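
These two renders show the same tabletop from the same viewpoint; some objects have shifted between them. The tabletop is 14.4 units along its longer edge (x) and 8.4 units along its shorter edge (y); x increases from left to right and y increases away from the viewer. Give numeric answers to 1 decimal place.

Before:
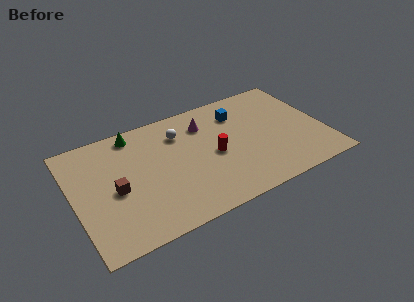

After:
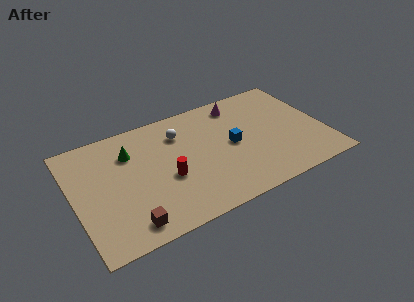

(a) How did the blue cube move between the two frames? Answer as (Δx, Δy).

(-0.7, -2.2)

The blue cube started near (9.8, 6.4) and ended near (9.1, 4.2).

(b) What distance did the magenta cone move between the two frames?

2.2

The magenta cone moved from about (7.8, 6.4) to (9.9, 7.1), a distance of √(2.1² + 0.7²) ≈ 2.2.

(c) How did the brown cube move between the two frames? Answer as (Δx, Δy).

(0.4, -2.6)

The brown cube was at about (2.3, 3.8) and moved to about (2.7, 1.2).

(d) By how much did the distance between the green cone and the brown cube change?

+1.0

Before: roughly 3.9 units apart; after: 4.9. That's 1.0 units further apart.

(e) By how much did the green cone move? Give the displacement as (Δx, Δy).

(-0.4, -1.3)

The green cone started near (3.8, 7.4) and ended near (3.4, 6.1).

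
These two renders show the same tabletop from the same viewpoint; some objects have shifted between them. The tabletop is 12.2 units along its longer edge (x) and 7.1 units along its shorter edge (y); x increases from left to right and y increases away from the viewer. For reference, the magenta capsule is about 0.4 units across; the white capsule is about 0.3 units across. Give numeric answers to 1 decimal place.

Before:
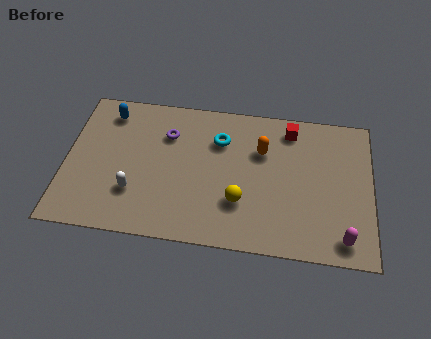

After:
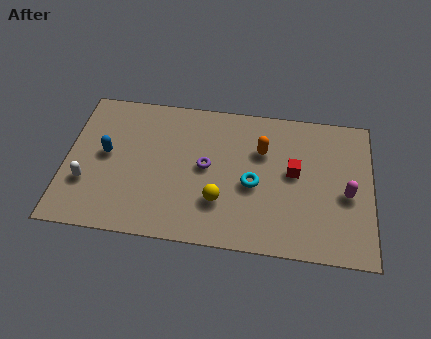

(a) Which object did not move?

the orange capsule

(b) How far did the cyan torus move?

2.4

The cyan torus was near (6.1, 5.1) before and (7.5, 3.1) after, so it travelled √(1.4² + 2.0²) ≈ 2.4 units.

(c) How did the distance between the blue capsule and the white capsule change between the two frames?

-2.3

They were about 4.0 units apart before and 1.7 after — 2.3 units closer together.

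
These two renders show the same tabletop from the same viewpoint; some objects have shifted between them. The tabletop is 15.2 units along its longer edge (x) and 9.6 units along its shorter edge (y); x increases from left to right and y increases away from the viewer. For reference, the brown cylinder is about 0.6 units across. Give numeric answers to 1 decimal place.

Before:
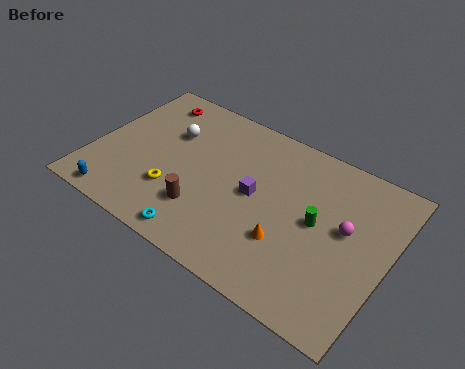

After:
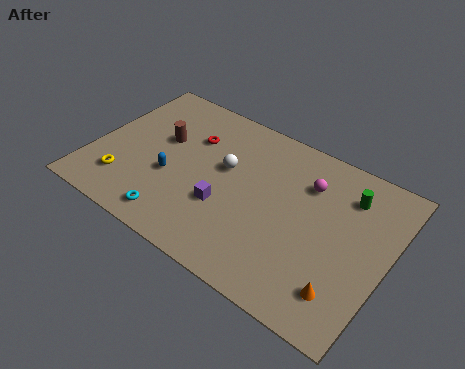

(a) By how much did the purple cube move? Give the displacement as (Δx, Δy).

(-1.3, -1.5)

The purple cube started near (8.4, 4.9) and ended near (7.1, 3.4).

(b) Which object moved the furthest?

the brown cylinder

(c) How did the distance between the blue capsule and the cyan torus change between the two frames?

-1.9

The distance was about 4.4 in the first image and 2.5 in the second, so they moved 1.9 units closer together.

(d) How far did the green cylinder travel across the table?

2.7

The green cylinder moved from about (11.6, 5.0) to (12.8, 7.4), a distance of √(1.2² + 2.4²) ≈ 2.7.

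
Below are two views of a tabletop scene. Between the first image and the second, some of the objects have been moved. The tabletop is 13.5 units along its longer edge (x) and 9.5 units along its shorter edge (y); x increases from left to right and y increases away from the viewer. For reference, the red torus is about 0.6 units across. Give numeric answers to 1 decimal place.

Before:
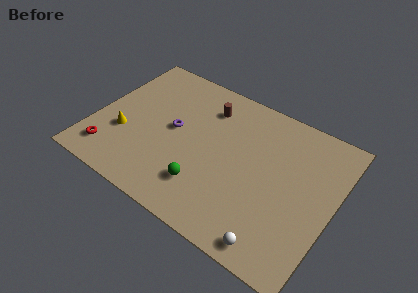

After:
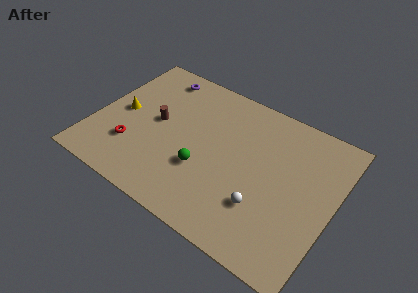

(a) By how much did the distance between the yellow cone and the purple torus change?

+0.7

Before: roughly 3.1 units apart; after: 3.8. That's 0.7 units further apart.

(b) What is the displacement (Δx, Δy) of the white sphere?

(-1.0, 1.8)

The white sphere started near (10.9, 1.0) and ended near (9.9, 2.8).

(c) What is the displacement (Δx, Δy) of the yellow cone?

(-0.4, 1.4)

The yellow cone was at about (1.8, 3.3) and moved to about (1.4, 4.7).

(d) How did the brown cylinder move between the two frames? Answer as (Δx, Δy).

(-2.5, -2.4)

From the two frames, the brown cylinder sits at roughly (5.9, 7.4) before and (3.4, 5.0) after.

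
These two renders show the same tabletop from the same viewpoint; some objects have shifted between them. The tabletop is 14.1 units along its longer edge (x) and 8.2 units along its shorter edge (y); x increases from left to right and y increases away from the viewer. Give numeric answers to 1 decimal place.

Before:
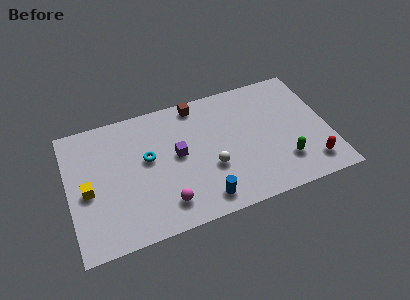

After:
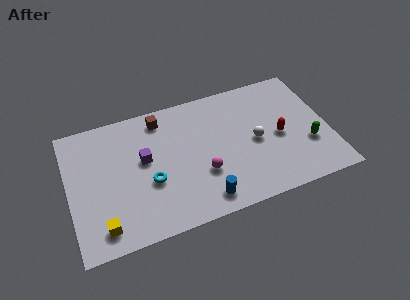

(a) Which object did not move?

the blue cylinder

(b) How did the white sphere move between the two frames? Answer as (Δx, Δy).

(2.5, 0.9)

The white sphere started near (7.6, 3.0) and ended near (10.1, 3.9).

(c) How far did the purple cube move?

1.8

The purple cube was near (5.9, 4.4) before and (4.1, 4.7) after, so it travelled √(1.8² + 0.3²) ≈ 1.8 units.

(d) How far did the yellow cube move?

2.5

The yellow cube moved from about (1.0, 3.7) to (1.6, 1.3), a distance of √(0.6² + 2.4²) ≈ 2.5.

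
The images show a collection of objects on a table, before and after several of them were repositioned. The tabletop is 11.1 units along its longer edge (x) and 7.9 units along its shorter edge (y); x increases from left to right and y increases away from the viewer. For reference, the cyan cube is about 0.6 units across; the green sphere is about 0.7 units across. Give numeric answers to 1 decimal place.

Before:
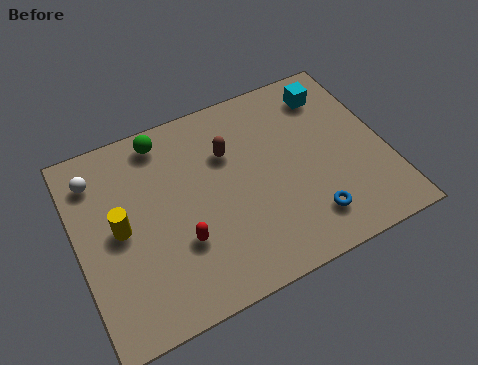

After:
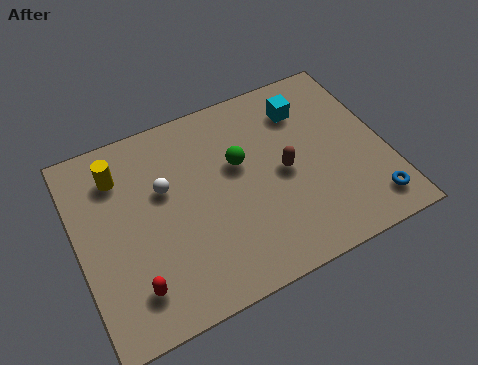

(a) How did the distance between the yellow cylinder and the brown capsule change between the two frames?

+1.8

Before: roughly 4.3 units apart; after: 6.1. That's 1.8 units further apart.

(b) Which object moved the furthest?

the green sphere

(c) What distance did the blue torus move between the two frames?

2.2

The blue torus moved from about (8.0, 1.6) to (10.2, 1.3), a distance of √(2.2² + 0.3²) ≈ 2.2.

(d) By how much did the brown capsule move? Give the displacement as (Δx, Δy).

(1.8, -1.6)

The brown capsule was at about (5.6, 5.4) and moved to about (7.4, 3.8).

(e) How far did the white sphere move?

2.7

The white sphere was near (0.9, 6.3) before and (3.2, 4.9) after, so it travelled √(2.3² + 1.4²) ≈ 2.7 units.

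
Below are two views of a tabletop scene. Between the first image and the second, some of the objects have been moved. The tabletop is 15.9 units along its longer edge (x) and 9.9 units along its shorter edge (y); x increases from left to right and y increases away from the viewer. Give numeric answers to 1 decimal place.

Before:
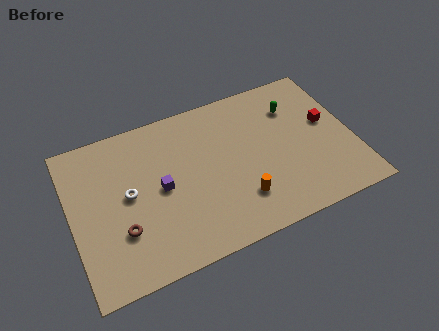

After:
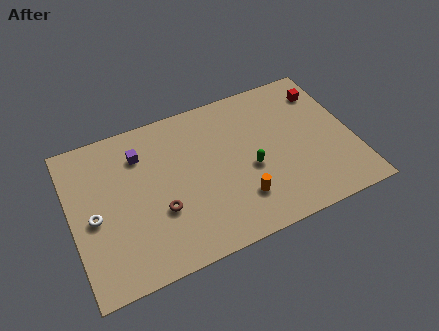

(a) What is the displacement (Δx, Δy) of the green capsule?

(-2.9, -3.1)

The green capsule was at about (12.9, 7.3) and moved to about (10.0, 4.2).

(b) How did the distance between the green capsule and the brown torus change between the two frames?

-5.9

Before: roughly 11.1 units apart; after: 5.2. That's 5.9 units closer together.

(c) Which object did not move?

the orange cylinder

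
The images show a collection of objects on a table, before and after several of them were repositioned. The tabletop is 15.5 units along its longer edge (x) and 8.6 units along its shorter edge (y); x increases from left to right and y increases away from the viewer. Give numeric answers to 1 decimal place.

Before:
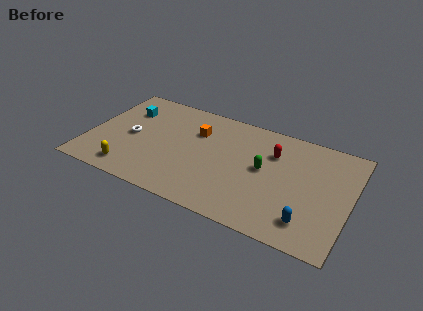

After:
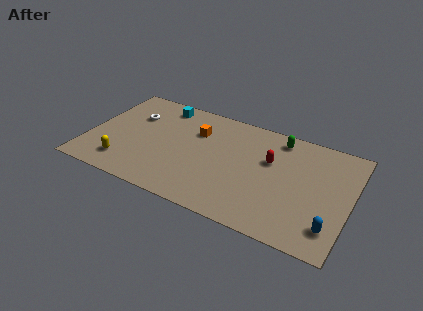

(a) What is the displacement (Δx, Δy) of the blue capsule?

(1.3, 0.1)

The blue capsule started near (13.3, 1.7) and ended near (14.6, 1.8).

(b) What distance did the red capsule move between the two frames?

0.7

The red capsule was near (10.8, 6.1) before and (10.7, 5.4) after, so it travelled √(0.1² + 0.7²) ≈ 0.7 units.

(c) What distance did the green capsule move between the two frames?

2.9

The green capsule was near (10.4, 4.6) before and (11.0, 7.4) after, so it travelled √(0.6² + 2.8²) ≈ 2.9 units.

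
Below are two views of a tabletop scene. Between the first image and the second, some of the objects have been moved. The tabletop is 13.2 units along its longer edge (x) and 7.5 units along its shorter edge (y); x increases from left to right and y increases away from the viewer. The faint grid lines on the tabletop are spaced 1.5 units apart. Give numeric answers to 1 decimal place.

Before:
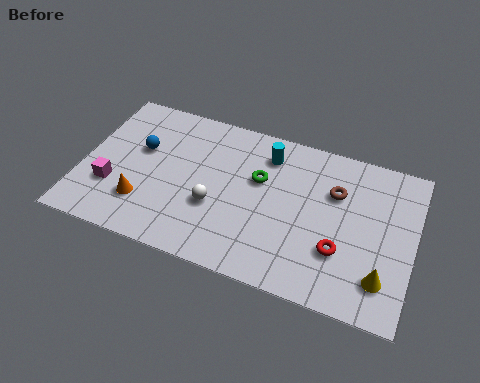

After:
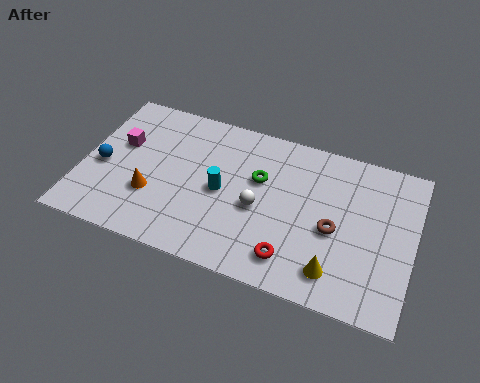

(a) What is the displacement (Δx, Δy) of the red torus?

(-1.8, -1.0)

The red torus started near (10.4, 2.4) and ended near (8.6, 1.4).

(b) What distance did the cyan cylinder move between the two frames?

2.9

The cyan cylinder moved from about (7.2, 6.0) to (5.6, 3.6), a distance of √(1.6² + 2.4²) ≈ 2.9.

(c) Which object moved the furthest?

the cyan cylinder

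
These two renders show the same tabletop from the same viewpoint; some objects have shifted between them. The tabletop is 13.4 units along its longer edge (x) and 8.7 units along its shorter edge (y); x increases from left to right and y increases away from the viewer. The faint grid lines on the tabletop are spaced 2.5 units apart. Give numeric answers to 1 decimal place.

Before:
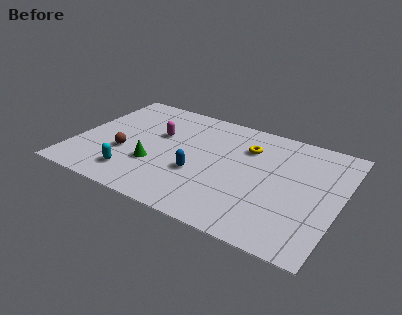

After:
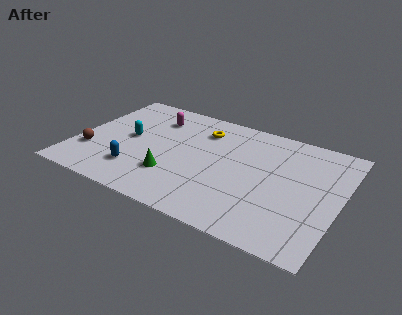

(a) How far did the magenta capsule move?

1.4

From (4.0, 5.4) to (3.6, 6.7), the magenta capsule covered √(0.4² + 1.3²) ≈ 1.4 units.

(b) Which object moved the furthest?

the blue capsule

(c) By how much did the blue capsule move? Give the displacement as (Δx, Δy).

(-3.0, -1.1)

The blue capsule was at about (6.4, 3.2) and moved to about (3.4, 2.1).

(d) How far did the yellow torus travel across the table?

2.4

The yellow torus was near (8.5, 6.3) before and (6.1, 6.7) after, so it travelled √(2.4² + 0.4²) ≈ 2.4 units.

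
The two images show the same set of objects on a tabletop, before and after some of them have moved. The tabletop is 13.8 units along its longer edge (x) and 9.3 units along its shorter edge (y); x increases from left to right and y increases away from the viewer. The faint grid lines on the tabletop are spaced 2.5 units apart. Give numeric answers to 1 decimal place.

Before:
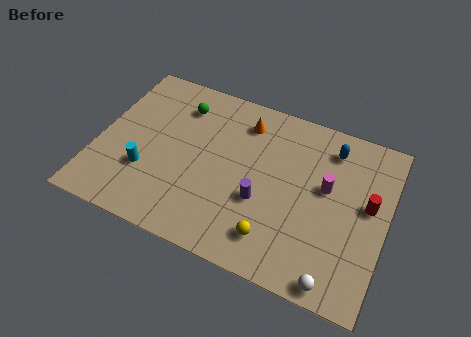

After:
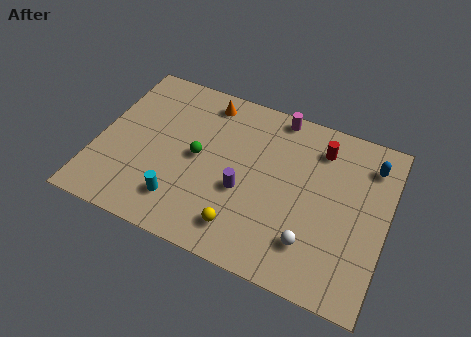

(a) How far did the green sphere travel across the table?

2.9

The green sphere was near (3.6, 7.3) before and (4.8, 4.7) after, so it travelled √(1.2² + 2.6²) ≈ 2.9 units.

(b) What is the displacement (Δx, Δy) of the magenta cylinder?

(-2.7, 3.1)

The magenta cylinder was at about (10.9, 5.4) and moved to about (8.2, 8.5).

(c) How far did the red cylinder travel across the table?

3.3

The red cylinder was near (12.9, 5.2) before and (10.4, 7.4) after, so it travelled √(2.5² + 2.2²) ≈ 3.3 units.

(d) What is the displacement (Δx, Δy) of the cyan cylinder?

(1.8, -1.0)

From the two frames, the cyan cylinder sits at roughly (2.5, 3.0) before and (4.3, 2.0) after.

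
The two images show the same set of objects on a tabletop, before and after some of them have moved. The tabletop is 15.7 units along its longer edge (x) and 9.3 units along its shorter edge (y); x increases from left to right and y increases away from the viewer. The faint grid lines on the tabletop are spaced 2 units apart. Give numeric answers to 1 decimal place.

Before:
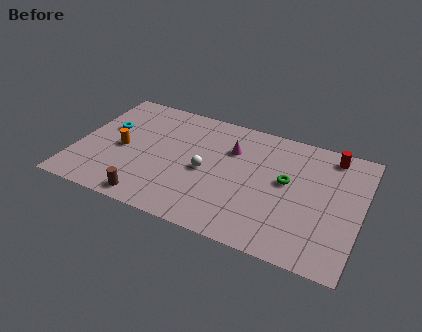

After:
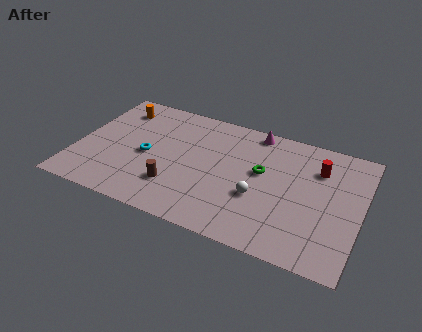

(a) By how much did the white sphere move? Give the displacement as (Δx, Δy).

(3.0, -0.8)

The white sphere started near (7.2, 4.3) and ended near (10.2, 3.5).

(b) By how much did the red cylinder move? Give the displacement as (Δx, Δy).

(-0.6, -1.3)

The red cylinder started near (13.8, 8.1) and ended near (13.2, 6.8).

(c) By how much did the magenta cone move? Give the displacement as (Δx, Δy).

(1.1, 1.9)

The magenta cone started near (8.4, 6.5) and ended near (9.5, 8.4).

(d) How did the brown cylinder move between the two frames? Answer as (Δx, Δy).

(1.2, 1.5)

The brown cylinder started near (4.5, 1.0) and ended near (5.7, 2.5).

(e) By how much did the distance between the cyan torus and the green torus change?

-3.7

The distance was about 10.1 in the first image and 6.4 in the second, so they moved 3.7 units closer together.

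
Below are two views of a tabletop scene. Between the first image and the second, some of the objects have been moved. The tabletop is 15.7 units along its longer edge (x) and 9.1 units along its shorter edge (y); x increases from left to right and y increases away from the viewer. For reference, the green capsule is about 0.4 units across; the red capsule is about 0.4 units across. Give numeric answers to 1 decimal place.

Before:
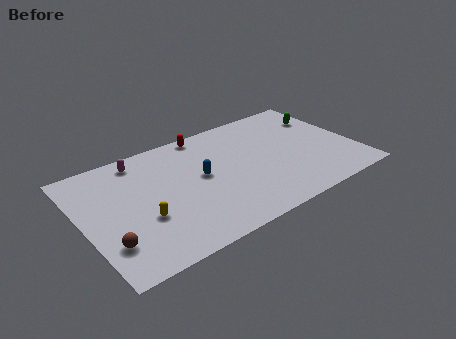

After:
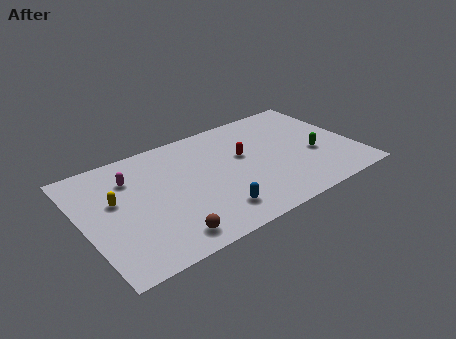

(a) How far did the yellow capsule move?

2.5

The yellow capsule moved from about (3.2, 3.3) to (1.9, 5.4), a distance of √(1.3² + 2.1²) ≈ 2.5.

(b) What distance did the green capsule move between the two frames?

3.2

The green capsule moved from about (14.5, 6.6) to (13.3, 3.6), a distance of √(1.2² + 3.0²) ≈ 3.2.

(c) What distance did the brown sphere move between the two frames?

3.3

From (1.1, 2.4) to (4.2, 1.3), the brown sphere covered √(3.1² + 1.1²) ≈ 3.3 units.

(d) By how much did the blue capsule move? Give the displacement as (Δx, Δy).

(0.2, -3.1)

The blue capsule started near (6.8, 4.9) and ended near (7.0, 1.8).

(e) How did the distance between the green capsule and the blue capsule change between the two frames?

-1.3

The distance was about 7.9 in the first image and 6.6 in the second, so they moved 1.3 units closer together.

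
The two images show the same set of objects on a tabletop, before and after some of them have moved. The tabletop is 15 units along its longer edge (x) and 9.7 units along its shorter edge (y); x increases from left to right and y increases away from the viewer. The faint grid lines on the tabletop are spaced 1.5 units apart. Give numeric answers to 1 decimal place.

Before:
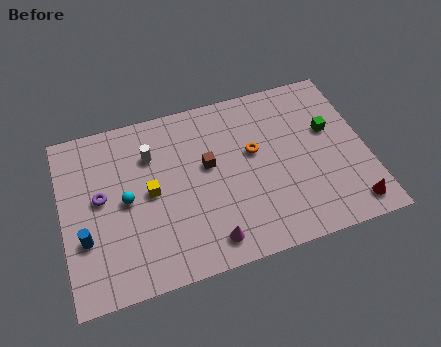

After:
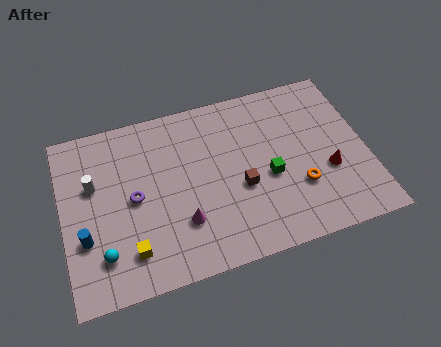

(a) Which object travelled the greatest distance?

the green cube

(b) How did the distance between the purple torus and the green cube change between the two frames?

-4.8

Before: roughly 11.4 units apart; after: 6.6. That's 4.8 units closer together.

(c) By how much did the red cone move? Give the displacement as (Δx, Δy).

(-0.9, 2.3)

The red cone was at about (13.9, 1.3) and moved to about (13.0, 3.6).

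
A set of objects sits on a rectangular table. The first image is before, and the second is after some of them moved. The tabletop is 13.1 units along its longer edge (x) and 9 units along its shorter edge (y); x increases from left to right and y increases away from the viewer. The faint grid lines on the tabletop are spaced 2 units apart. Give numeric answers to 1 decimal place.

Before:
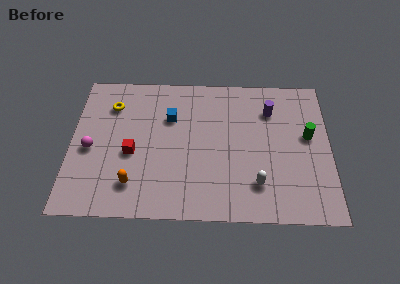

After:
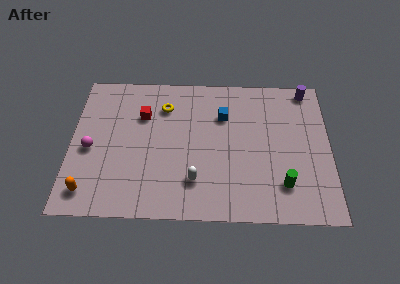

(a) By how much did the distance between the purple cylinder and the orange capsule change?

+4.5

Before: roughly 8.4 units apart; after: 12.9. That's 4.5 units further apart.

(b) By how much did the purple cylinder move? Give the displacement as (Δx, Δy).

(1.9, 1.4)

From the two frames, the purple cylinder sits at roughly (10.1, 6.7) before and (12.0, 8.1) after.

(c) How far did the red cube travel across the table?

2.5

The red cube was near (3.1, 3.8) before and (3.6, 6.2) after, so it travelled √(0.5² + 2.4²) ≈ 2.5 units.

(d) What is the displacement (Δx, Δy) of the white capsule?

(-3.1, 0.1)

The white capsule was at about (9.4, 2.1) and moved to about (6.3, 2.2).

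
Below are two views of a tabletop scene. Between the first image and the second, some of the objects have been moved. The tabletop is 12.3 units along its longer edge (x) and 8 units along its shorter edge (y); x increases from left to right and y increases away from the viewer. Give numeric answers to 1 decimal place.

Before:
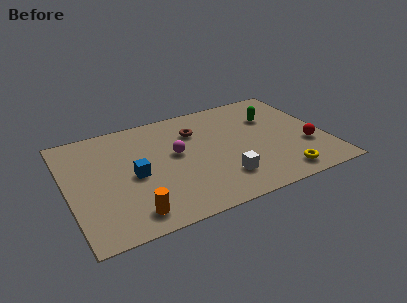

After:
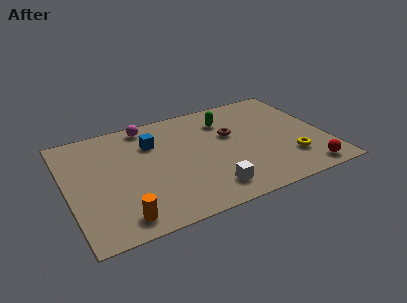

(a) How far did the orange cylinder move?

0.5

The orange cylinder moved from about (2.7, 1.2) to (2.2, 1.1), a distance of √(0.5² + 0.1²) ≈ 0.5.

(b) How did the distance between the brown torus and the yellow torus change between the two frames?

-2.1

They were about 5.9 units apart before and 3.8 after — 2.1 units closer together.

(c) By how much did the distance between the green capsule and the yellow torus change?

+0.4

The distance was about 4.4 in the first image and 4.8 in the second, so they moved 0.4 units further apart.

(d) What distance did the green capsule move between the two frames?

2.3

The green capsule was near (10.0, 5.5) before and (7.8, 6.1) after, so it travelled √(2.2² + 0.6²) ≈ 2.3 units.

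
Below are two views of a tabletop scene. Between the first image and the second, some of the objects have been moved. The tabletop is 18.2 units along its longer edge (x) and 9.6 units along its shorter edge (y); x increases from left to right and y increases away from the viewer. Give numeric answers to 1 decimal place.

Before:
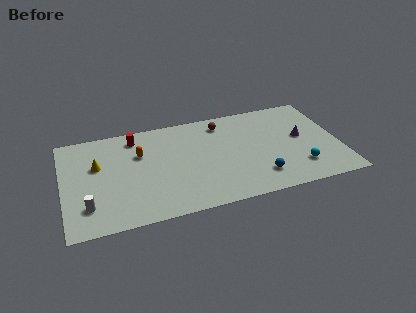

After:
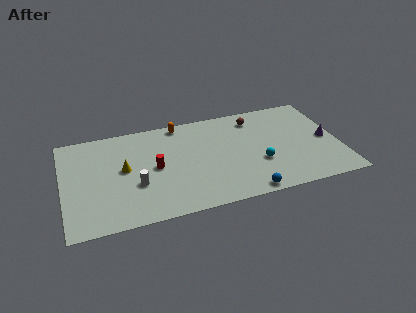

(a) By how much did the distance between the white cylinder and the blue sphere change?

-3.7

They were about 11.2 units apart before and 7.5 after — 3.7 units closer together.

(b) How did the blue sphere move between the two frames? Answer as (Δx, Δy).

(-1.0, -1.3)

The blue sphere was at about (12.7, 2.1) and moved to about (11.7, 0.8).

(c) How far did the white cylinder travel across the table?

3.4

From (1.5, 2.3) to (4.7, 3.5), the white cylinder covered √(3.2² + 1.2²) ≈ 3.4 units.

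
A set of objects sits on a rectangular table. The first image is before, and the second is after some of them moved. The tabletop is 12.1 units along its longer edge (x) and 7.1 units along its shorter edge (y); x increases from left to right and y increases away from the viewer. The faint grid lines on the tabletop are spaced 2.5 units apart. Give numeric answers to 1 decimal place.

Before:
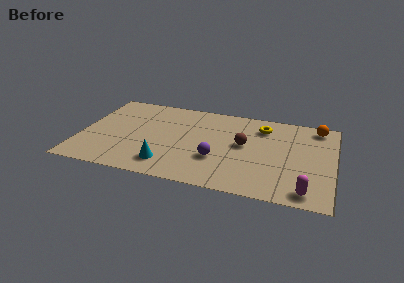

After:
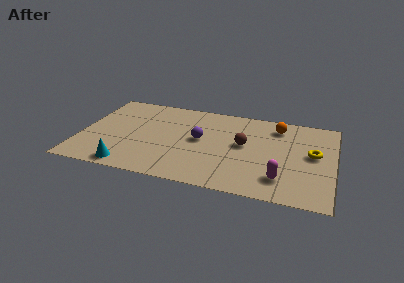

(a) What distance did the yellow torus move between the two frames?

3.0

The yellow torus was near (8.6, 5.6) before and (11.1, 3.9) after, so it travelled √(2.5² + 1.7²) ≈ 3.0 units.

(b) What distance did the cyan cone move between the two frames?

1.9

The cyan cone was near (4.3, 1.4) before and (2.5, 0.8) after, so it travelled √(1.8² + 0.6²) ≈ 1.9 units.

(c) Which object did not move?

the brown sphere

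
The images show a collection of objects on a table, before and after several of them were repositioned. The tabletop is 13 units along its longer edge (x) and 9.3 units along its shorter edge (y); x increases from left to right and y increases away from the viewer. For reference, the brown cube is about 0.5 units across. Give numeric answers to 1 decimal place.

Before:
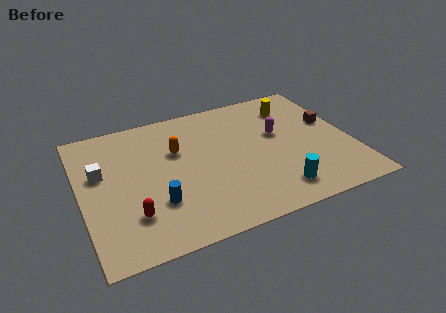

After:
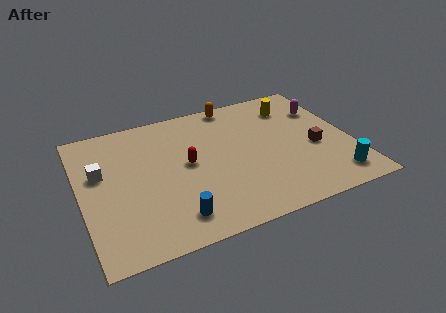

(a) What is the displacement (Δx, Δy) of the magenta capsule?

(2.4, 1.1)

From the two frames, the magenta capsule sits at roughly (9.6, 5.5) before and (12.0, 6.6) after.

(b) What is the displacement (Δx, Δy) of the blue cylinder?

(0.7, -1.2)

The blue cylinder was at about (3.4, 2.8) and moved to about (4.1, 1.6).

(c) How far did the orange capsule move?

4.0

The orange capsule was near (4.7, 6.0) before and (7.8, 8.5) after, so it travelled √(3.1² + 2.5²) ≈ 4.0 units.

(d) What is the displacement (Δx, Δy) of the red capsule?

(2.9, 2.5)

The red capsule started near (2.2, 2.4) and ended near (5.1, 4.9).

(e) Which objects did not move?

the yellow cylinder and the white cube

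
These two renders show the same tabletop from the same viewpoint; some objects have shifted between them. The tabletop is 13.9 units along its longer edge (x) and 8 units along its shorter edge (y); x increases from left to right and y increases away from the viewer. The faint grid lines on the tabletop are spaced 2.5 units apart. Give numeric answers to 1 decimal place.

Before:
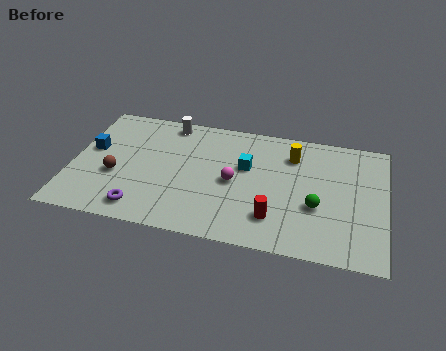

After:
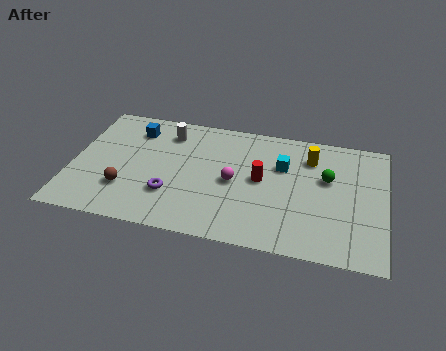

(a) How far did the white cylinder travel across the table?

0.7

From (4.1, 7.1) to (4.1, 6.4), the white cylinder covered √(0.0² + 0.7²) ≈ 0.7 units.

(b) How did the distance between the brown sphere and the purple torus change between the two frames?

-0.3

The distance was about 2.3 in the first image and 2.0 in the second, so they moved 0.3 units closer together.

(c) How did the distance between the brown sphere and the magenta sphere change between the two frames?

-0.3

They were about 5.2 units apart before and 4.9 after — 0.3 units closer together.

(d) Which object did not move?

the magenta sphere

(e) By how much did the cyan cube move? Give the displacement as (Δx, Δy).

(1.6, 0.4)

The cyan cube was at about (7.7, 4.9) and moved to about (9.3, 5.3).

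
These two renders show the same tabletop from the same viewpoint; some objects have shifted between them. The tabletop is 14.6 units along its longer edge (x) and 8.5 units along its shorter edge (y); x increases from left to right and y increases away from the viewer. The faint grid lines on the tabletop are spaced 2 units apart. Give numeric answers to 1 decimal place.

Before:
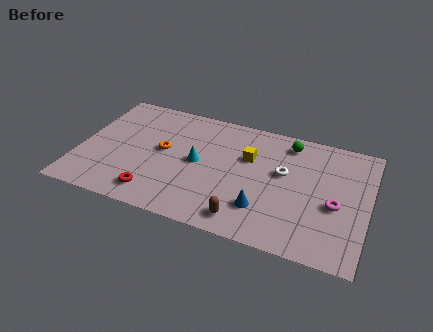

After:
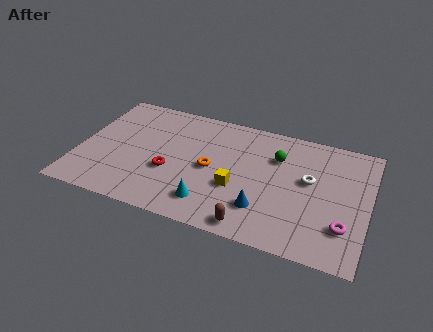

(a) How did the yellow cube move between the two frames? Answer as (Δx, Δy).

(-0.4, -2.3)

The yellow cube started near (8.5, 5.5) and ended near (8.1, 3.2).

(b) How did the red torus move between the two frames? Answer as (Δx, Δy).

(0.6, 1.8)

The red torus started near (4.1, 1.4) and ended near (4.7, 3.2).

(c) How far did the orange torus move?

2.5

The orange torus moved from about (4.2, 4.6) to (6.7, 4.1), a distance of √(2.5² + 0.5²) ≈ 2.5.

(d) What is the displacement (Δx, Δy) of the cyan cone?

(0.9, -2.6)

From the two frames, the cyan cone sits at roughly (6.0, 4.3) before and (6.9, 1.7) after.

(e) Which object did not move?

the blue cone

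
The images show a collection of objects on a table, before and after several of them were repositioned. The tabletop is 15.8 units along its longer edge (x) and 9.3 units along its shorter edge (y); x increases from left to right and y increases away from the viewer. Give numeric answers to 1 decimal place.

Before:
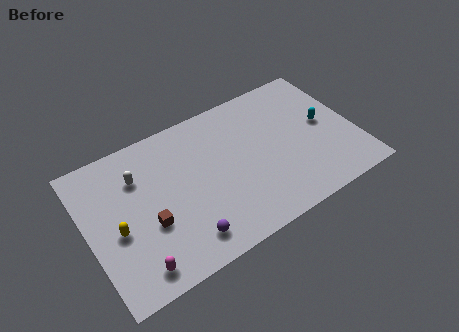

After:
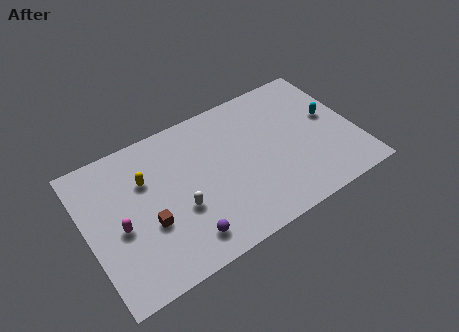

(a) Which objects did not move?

the purple sphere and the brown cube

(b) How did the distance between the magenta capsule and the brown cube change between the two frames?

-0.8

They were about 2.5 units apart before and 1.7 after — 0.8 units closer together.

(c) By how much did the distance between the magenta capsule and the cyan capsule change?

+0.4

They were about 12.3 units apart before and 12.7 after — 0.4 units further apart.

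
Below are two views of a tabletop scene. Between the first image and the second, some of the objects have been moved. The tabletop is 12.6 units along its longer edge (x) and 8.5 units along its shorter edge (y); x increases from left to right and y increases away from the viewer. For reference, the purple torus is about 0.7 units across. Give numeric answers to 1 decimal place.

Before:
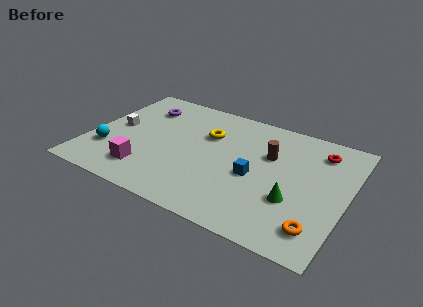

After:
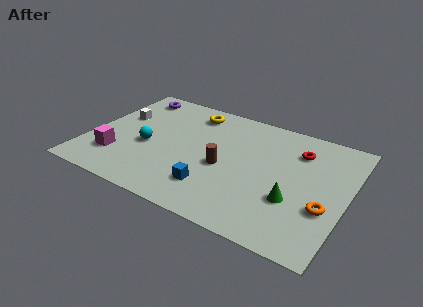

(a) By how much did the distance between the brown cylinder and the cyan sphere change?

-4.4

The distance was about 8.2 in the first image and 3.8 in the second, so they moved 4.4 units closer together.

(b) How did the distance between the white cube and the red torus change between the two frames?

-1.2

Before: roughly 10.1 units apart; after: 8.9. That's 1.2 units closer together.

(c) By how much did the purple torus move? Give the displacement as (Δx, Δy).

(-0.7, 0.8)

The purple torus was at about (2.2, 6.5) and moved to about (1.5, 7.3).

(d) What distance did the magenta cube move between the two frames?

1.6

The magenta cube was near (3.1, 1.8) before and (1.6, 2.2) after, so it travelled √(1.5² + 0.4²) ≈ 1.6 units.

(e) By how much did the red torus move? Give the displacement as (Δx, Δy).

(-1.0, -0.4)

From the two frames, the red torus sits at roughly (11.0, 6.8) before and (10.0, 6.4) after.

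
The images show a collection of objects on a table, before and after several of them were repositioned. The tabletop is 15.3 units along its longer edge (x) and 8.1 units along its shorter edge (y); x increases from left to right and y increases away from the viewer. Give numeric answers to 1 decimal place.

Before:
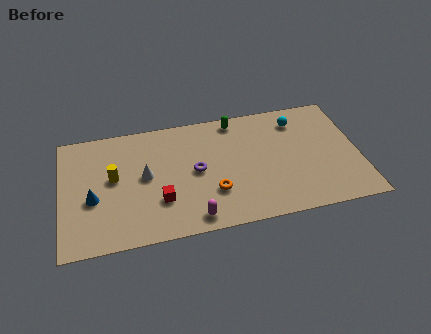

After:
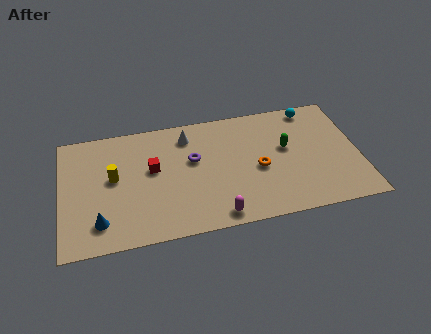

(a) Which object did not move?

the yellow cylinder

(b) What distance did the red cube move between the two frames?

2.2

From (5.0, 2.5) to (4.7, 4.7), the red cube covered √(0.3² + 2.2²) ≈ 2.2 units.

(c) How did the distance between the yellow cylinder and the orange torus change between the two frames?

+2.1

They were about 5.4 units apart before and 7.5 after — 2.1 units further apart.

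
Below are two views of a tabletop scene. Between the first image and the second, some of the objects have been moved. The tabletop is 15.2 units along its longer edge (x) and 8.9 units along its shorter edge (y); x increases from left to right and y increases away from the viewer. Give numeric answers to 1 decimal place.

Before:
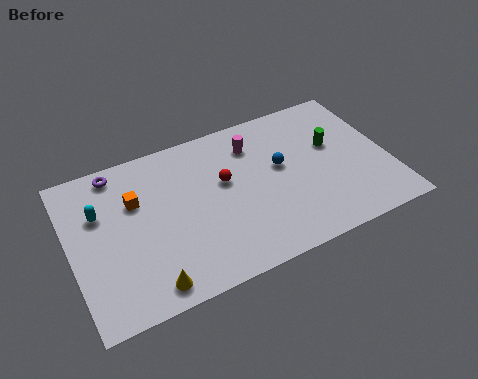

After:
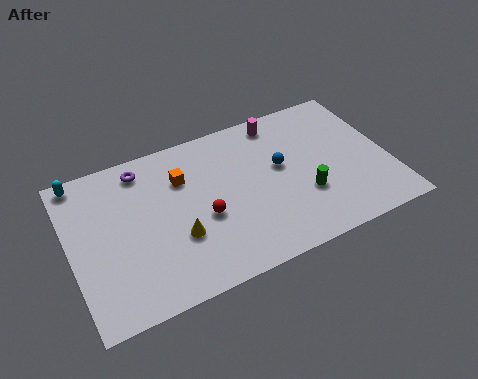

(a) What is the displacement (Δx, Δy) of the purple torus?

(1.2, -0.3)

The purple torus was at about (2.5, 7.9) and moved to about (3.7, 7.6).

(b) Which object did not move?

the blue sphere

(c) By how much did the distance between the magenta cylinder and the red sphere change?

+3.6

They were about 2.3 units apart before and 5.9 after — 3.6 units further apart.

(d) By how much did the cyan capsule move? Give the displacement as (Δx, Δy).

(-0.7, 2.2)

The cyan capsule was at about (1.5, 5.9) and moved to about (0.8, 8.1).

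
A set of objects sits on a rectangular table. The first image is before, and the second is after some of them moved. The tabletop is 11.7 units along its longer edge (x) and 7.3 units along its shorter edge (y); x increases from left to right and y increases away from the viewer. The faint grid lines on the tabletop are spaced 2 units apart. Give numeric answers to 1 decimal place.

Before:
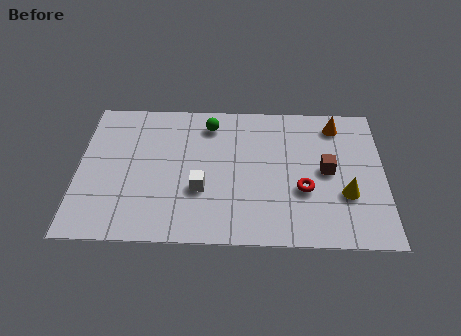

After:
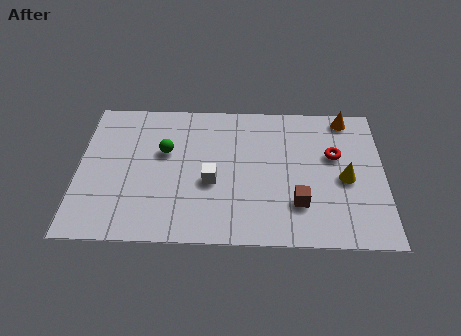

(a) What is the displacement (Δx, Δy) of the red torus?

(1.2, 1.8)

From the two frames, the red torus sits at roughly (8.6, 2.7) before and (9.8, 4.5) after.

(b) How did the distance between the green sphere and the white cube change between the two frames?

-1.1

The distance was about 3.4 in the first image and 2.3 in the second, so they moved 1.1 units closer together.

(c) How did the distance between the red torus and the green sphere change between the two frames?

+1.6

They were about 4.9 units apart before and 6.5 after — 1.6 units further apart.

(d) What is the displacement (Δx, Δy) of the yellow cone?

(0.0, 0.8)

From the two frames, the yellow cone sits at roughly (10.2, 2.5) before and (10.2, 3.3) after.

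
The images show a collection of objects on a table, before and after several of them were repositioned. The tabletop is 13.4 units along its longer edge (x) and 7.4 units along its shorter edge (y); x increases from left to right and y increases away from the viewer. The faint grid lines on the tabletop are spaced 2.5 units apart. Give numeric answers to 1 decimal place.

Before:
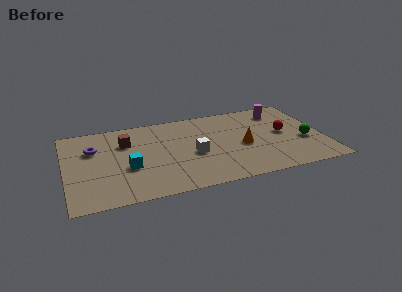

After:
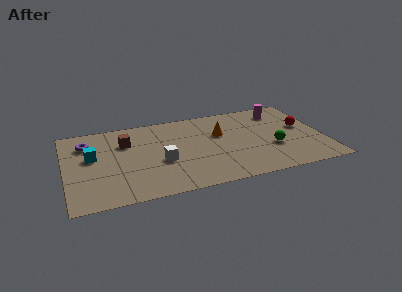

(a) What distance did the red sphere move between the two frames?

1.0

The red sphere moved from about (11.4, 3.9) to (12.4, 4.2), a distance of √(1.0² + 0.3²) ≈ 1.0.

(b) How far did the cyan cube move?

2.3

The cyan cube was near (3.2, 2.9) before and (1.4, 4.3) after, so it travelled √(1.8² + 1.4²) ≈ 2.3 units.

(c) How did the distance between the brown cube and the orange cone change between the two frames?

-1.4

Before: roughly 6.3 units apart; after: 4.9. That's 1.4 units closer together.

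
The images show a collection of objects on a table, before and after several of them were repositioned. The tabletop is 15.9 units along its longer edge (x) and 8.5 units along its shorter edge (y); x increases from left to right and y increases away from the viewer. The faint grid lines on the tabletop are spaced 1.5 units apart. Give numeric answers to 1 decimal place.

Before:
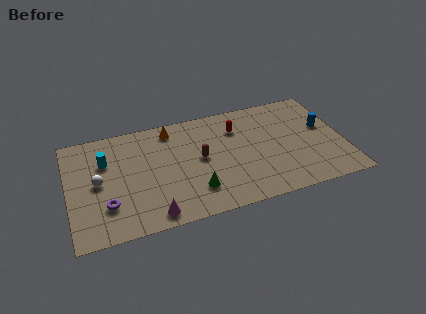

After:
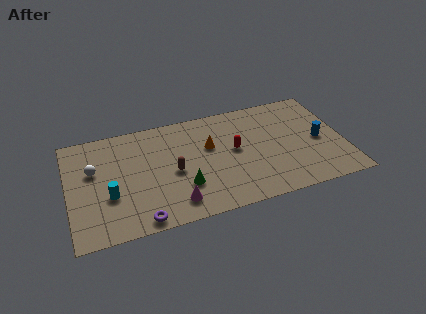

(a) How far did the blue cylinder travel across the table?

1.1

The blue cylinder moved from about (14.9, 5.0) to (14.5, 4.0), a distance of √(0.4² + 1.0²) ≈ 1.1.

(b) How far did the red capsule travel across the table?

1.7

From (9.9, 6.3) to (9.6, 4.6), the red capsule covered √(0.3² + 1.7²) ≈ 1.7 units.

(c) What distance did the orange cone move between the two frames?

2.9

The orange cone moved from about (6.1, 7.3) to (8.2, 5.3), a distance of √(2.1² + 2.0²) ≈ 2.9.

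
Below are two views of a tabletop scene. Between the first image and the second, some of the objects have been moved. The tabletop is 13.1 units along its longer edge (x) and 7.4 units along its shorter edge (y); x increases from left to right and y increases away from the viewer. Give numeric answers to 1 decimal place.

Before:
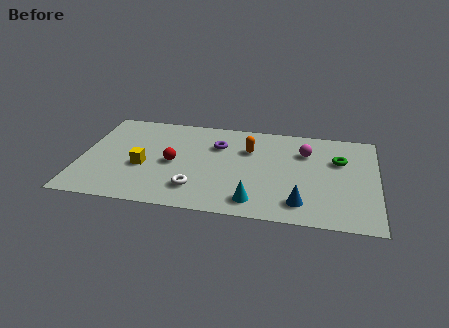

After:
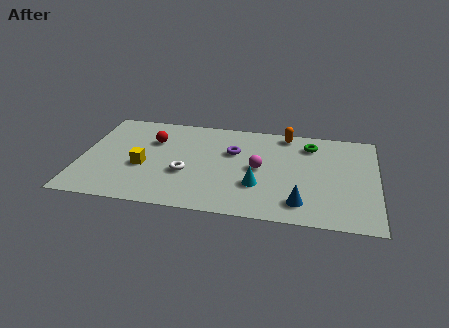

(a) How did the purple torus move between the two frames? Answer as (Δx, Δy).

(0.7, -0.4)

The purple torus was at about (6.0, 5.2) and moved to about (6.7, 4.8).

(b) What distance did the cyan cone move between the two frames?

1.2

The cyan cone was near (7.8, 1.2) before and (7.9, 2.4) after, so it travelled √(0.1² + 1.2²) ≈ 1.2 units.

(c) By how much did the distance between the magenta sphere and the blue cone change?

-0.9

They were about 3.9 units apart before and 3.0 after — 0.9 units closer together.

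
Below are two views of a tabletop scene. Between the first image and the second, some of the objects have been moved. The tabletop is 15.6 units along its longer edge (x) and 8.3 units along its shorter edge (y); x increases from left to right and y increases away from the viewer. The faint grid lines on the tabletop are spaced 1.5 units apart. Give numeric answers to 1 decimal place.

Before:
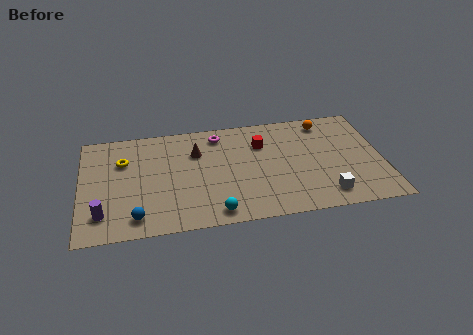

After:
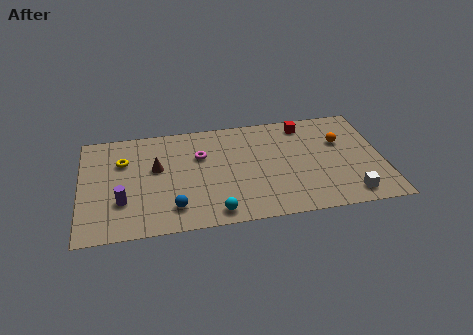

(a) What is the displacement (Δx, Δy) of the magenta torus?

(-1.0, -1.5)

The magenta torus was at about (7.2, 7.0) and moved to about (6.2, 5.5).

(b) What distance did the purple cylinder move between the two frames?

1.3

From (1.1, 1.8) to (2.1, 2.6), the purple cylinder covered √(1.0² + 0.8²) ≈ 1.3 units.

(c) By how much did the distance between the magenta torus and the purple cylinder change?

-3.0

They were about 8.0 units apart before and 5.0 after — 3.0 units closer together.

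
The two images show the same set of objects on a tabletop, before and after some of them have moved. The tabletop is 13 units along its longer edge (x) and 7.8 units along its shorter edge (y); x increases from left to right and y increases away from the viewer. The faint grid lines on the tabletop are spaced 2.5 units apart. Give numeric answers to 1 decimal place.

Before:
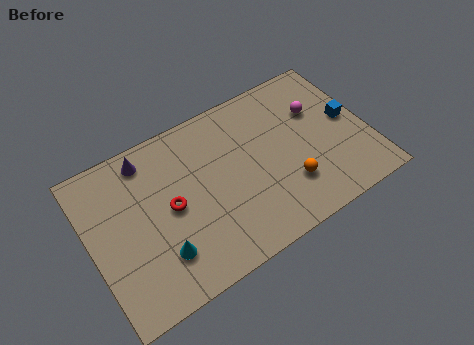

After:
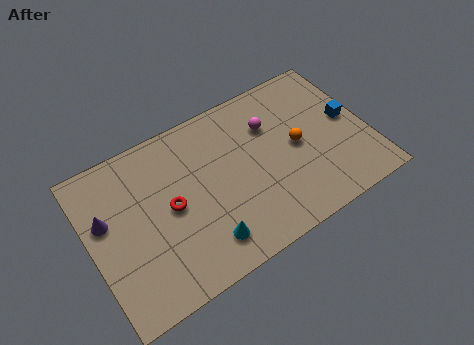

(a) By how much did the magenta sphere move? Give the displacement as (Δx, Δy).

(-2.2, 0.3)

The magenta sphere was at about (10.9, 5.2) and moved to about (8.7, 5.5).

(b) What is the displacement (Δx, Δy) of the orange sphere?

(0.7, 1.7)

The orange sphere was at about (9.0, 2.2) and moved to about (9.7, 3.9).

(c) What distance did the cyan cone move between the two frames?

2.1

The cyan cone moved from about (2.9, 2.0) to (4.9, 1.5), a distance of √(2.0² + 0.5²) ≈ 2.1.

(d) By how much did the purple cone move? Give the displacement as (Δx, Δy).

(-2.2, -1.9)

From the two frames, the purple cone sits at roughly (3.0, 6.7) before and (0.8, 4.8) after.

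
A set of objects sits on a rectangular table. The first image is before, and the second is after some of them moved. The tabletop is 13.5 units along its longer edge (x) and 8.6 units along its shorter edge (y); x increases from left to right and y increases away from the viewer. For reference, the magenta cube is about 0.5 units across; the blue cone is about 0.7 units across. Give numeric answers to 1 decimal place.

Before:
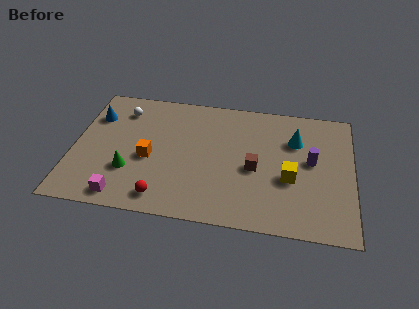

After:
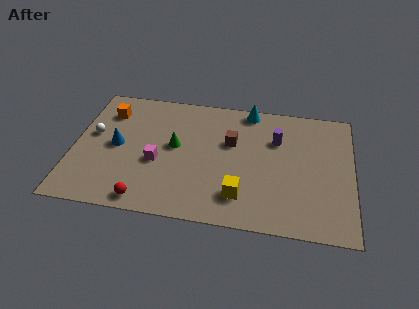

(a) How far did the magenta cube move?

2.9

The magenta cube moved from about (2.6, 1.0) to (4.1, 3.5), a distance of √(1.5² + 2.5²) ≈ 2.9.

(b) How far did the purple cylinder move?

2.1

The purple cylinder moved from about (11.5, 4.7) to (9.8, 5.9), a distance of √(1.7² + 1.2²) ≈ 2.1.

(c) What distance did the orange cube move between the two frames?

3.6

The orange cube moved from about (3.7, 3.7) to (1.5, 6.6), a distance of √(2.2² + 2.9²) ≈ 3.6.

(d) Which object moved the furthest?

the orange cube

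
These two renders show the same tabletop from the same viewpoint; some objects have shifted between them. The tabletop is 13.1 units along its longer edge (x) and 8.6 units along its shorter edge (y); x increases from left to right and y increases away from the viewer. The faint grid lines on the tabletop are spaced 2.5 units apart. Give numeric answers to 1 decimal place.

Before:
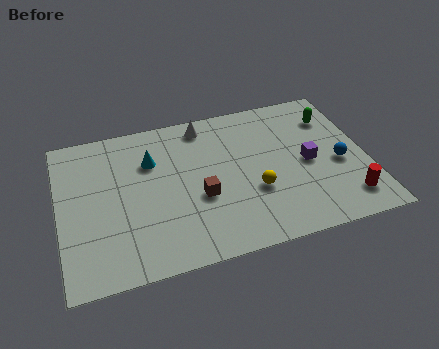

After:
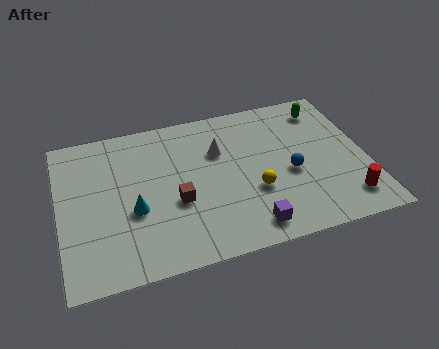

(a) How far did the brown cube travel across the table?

1.0

The brown cube was near (5.9, 3.4) before and (4.9, 3.4) after, so it travelled √(1.0² + 0.0²) ≈ 1.0 units.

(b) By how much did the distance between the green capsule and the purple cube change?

+4.3

They were about 2.7 units apart before and 7.0 after — 4.3 units further apart.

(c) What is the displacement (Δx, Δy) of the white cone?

(0.5, -1.7)

The white cone was at about (6.4, 7.5) and moved to about (6.9, 5.8).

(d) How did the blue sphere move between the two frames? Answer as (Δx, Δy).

(-2.1, 0.0)

From the two frames, the blue sphere sits at roughly (11.9, 3.7) before and (9.8, 3.7) after.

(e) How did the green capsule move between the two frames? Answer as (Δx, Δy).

(-0.3, 0.6)

The green capsule was at about (11.9, 6.5) and moved to about (11.6, 7.1).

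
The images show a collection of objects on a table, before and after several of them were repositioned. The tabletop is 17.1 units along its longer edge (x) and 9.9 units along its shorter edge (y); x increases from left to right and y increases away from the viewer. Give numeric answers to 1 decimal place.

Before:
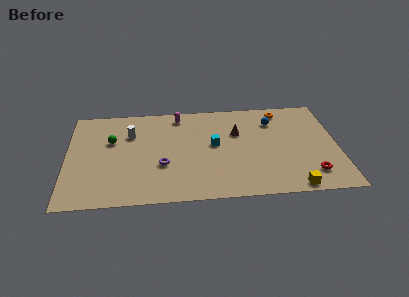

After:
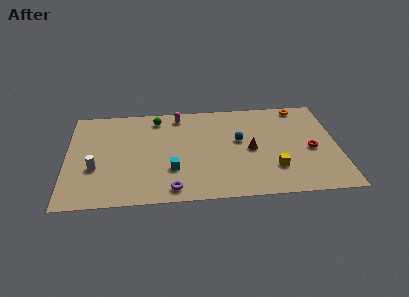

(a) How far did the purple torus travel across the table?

2.5

The purple torus was near (6.0, 3.6) before and (6.6, 1.2) after, so it travelled √(0.6² + 2.4²) ≈ 2.5 units.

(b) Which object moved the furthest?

the white cylinder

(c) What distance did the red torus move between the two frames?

2.4

The red torus moved from about (15.3, 2.0) to (15.4, 4.4), a distance of √(0.1² + 2.4²) ≈ 2.4.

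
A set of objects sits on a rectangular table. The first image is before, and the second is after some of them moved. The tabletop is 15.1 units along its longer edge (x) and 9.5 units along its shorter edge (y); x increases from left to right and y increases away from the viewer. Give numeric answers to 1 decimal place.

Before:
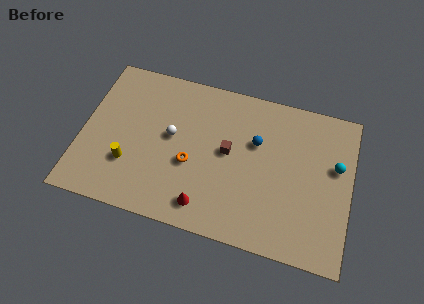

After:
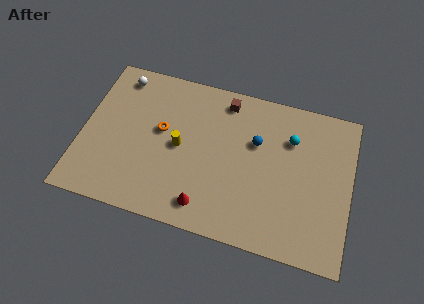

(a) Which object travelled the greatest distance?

the white sphere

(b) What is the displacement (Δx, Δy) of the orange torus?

(-1.8, 1.6)

The orange torus was at about (6.2, 3.8) and moved to about (4.4, 5.4).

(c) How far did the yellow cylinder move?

3.2

The yellow cylinder moved from about (2.8, 2.9) to (5.5, 4.7), a distance of √(2.7² + 1.8²) ≈ 3.2.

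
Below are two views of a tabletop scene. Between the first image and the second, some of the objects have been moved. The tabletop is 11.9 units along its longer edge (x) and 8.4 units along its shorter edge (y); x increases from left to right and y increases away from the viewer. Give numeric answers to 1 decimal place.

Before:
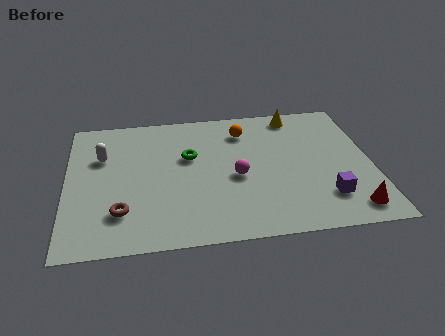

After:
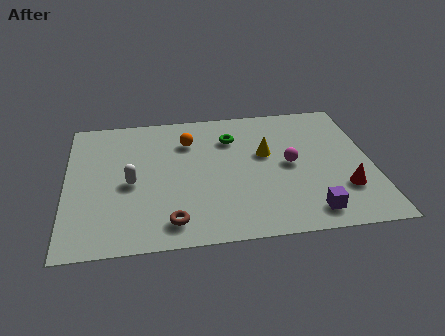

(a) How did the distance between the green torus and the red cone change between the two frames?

-1.6

The distance was about 7.3 in the first image and 5.7 in the second, so they moved 1.6 units closer together.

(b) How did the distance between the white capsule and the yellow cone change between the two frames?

-2.5

The distance was about 7.9 in the first image and 5.4 in the second, so they moved 2.5 units closer together.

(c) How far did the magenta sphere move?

2.2

The magenta sphere moved from about (6.6, 3.7) to (8.7, 4.2), a distance of √(2.1² + 0.5²) ≈ 2.2.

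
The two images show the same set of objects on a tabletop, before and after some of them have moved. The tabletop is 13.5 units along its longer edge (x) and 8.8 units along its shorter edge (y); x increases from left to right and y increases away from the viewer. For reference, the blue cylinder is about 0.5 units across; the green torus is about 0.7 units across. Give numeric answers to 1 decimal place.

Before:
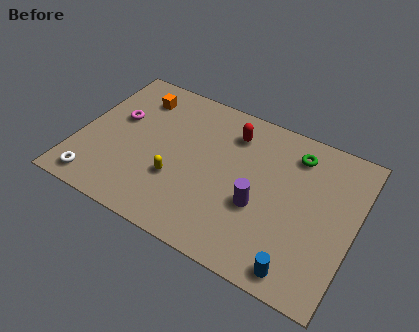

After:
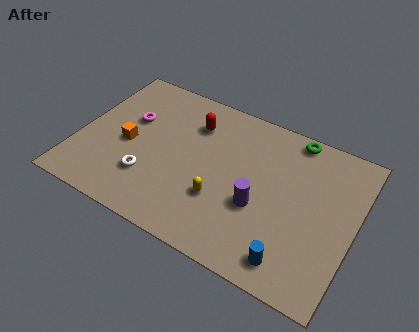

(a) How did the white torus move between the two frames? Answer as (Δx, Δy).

(2.4, 1.4)

From the two frames, the white torus sits at roughly (1.3, 1.1) before and (3.7, 2.5) after.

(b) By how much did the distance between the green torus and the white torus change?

-2.4

Before: roughly 10.8 units apart; after: 8.4. That's 2.4 units closer together.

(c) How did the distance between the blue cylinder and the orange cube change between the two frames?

-1.8

The distance was about 10.7 in the first image and 8.9 in the second, so they moved 1.8 units closer together.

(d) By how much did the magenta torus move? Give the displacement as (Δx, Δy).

(0.6, 0.2)

The magenta torus started near (1.7, 5.3) and ended near (2.3, 5.5).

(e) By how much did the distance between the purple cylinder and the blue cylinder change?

-0.5

They were about 3.3 units apart before and 2.8 after — 0.5 units closer together.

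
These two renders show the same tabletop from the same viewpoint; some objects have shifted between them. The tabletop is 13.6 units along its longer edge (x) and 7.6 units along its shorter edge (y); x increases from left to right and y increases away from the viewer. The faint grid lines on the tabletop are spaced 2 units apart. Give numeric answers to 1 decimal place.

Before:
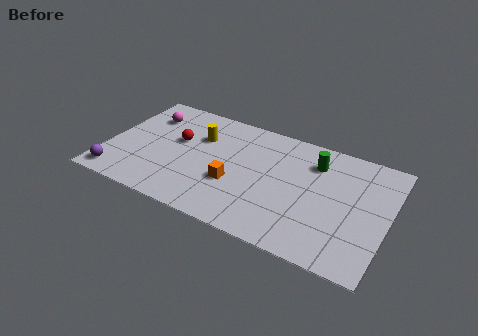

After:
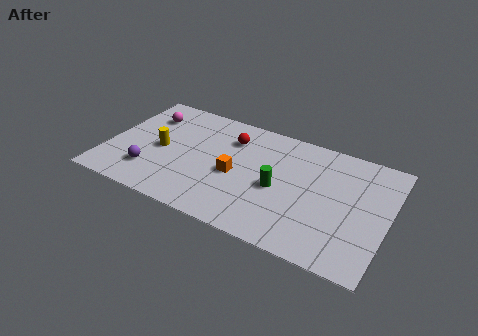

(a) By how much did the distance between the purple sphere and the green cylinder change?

-4.0

Before: roughly 10.3 units apart; after: 6.3. That's 4.0 units closer together.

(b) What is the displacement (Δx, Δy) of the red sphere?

(2.5, 1.2)

The red sphere started near (3.3, 4.5) and ended near (5.8, 5.7).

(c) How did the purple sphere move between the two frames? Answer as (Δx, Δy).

(1.5, 0.9)

The purple sphere was at about (0.8, 1.0) and moved to about (2.3, 1.9).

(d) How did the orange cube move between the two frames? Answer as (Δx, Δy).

(0.0, 0.6)

From the two frames, the orange cube sits at roughly (6.3, 2.8) before and (6.3, 3.4) after.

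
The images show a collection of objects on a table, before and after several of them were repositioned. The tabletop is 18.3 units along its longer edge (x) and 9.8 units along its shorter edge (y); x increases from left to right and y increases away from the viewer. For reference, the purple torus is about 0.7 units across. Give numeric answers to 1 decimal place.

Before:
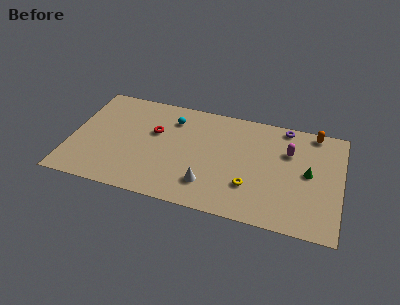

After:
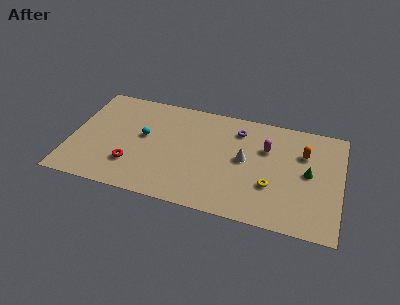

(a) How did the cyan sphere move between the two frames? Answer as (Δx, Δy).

(-1.8, -2.1)

The cyan sphere was at about (6.7, 7.6) and moved to about (4.9, 5.5).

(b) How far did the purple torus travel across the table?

3.3

From (14.3, 8.9) to (11.2, 7.8), the purple torus covered √(3.1² + 1.1²) ≈ 3.3 units.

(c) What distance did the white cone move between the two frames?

3.7

From (9.5, 2.3) to (11.8, 5.2), the white cone covered √(2.3² + 2.9²) ≈ 3.7 units.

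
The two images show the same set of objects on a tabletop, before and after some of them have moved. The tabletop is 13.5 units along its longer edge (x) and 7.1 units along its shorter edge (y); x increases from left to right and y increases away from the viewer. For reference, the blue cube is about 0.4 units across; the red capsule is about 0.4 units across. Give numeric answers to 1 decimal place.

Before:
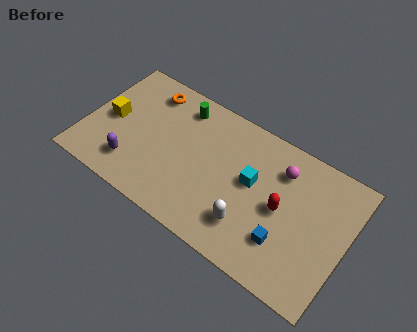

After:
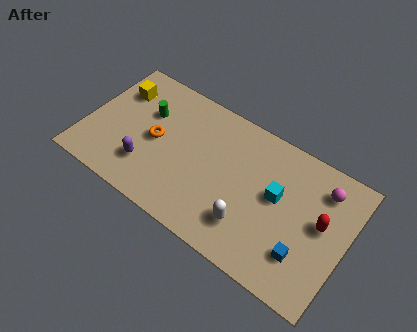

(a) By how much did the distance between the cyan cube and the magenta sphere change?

+0.7

They were about 1.9 units apart before and 2.6 after — 0.7 units further apart.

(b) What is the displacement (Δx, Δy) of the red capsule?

(2.0, 0.4)

The red capsule was at about (10.2, 3.5) and moved to about (12.2, 3.9).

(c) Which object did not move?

the white capsule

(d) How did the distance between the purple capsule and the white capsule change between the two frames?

-0.7

They were about 6.1 units apart before and 5.4 after — 0.7 units closer together.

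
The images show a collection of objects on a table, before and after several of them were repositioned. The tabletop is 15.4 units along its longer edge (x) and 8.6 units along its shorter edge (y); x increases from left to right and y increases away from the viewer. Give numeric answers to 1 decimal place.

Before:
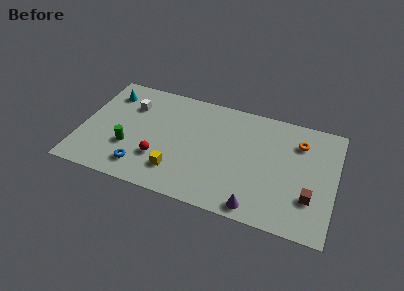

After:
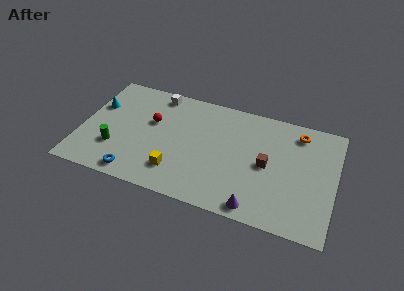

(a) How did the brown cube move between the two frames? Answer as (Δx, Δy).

(-2.7, 1.6)

The brown cube started near (14.0, 2.6) and ended near (11.3, 4.2).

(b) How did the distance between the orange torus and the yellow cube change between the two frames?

+0.3

Before: roughly 8.4 units apart; after: 8.7. That's 0.3 units further apart.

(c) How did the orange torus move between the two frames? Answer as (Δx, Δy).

(-0.1, 0.7)

The orange torus started near (13.1, 6.5) and ended near (13.0, 7.2).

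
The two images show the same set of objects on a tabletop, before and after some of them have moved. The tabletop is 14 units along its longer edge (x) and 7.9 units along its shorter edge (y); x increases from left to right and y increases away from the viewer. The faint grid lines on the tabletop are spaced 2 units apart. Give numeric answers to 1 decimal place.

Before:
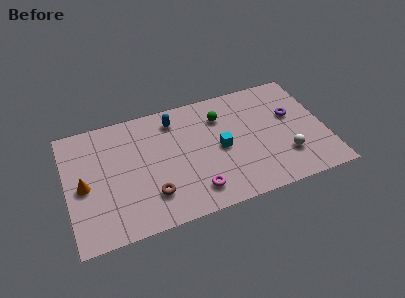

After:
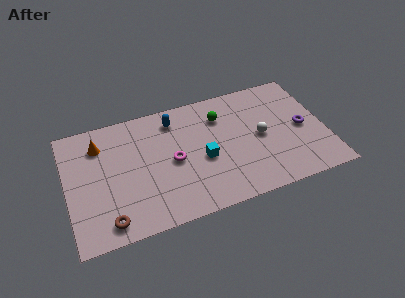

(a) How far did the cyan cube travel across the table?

1.1

The cyan cube moved from about (8.3, 3.8) to (7.3, 3.4), a distance of √(1.0² + 0.4²) ≈ 1.1.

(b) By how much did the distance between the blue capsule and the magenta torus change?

-2.3

Before: roughly 5.0 units apart; after: 2.7. That's 2.3 units closer together.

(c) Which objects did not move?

the blue capsule and the green sphere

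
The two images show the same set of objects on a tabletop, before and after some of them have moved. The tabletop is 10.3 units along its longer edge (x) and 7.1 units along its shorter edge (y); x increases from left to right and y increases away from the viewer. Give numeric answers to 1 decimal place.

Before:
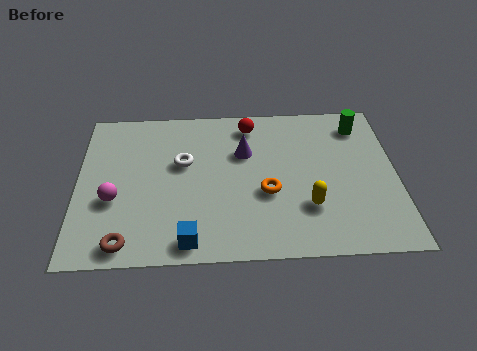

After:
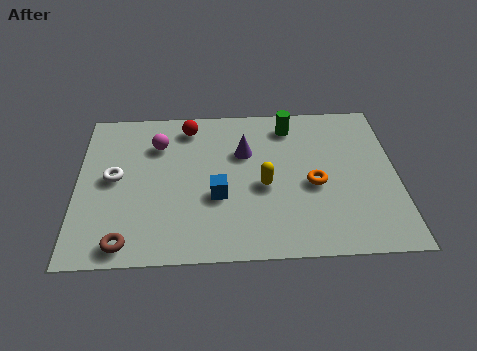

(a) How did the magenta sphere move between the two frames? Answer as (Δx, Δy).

(1.4, 2.5)

The magenta sphere was at about (1.2, 2.7) and moved to about (2.6, 5.2).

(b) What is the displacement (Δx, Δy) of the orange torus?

(1.5, 0.3)

The orange torus was at about (6.1, 2.8) and moved to about (7.6, 3.1).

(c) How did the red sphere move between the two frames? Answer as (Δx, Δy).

(-2.0, 0.0)

From the two frames, the red sphere sits at roughly (5.6, 6.0) before and (3.6, 6.0) after.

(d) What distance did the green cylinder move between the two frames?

2.3

The green cylinder moved from about (9.2, 5.8) to (6.9, 5.9), a distance of √(2.3² + 0.1²) ≈ 2.3.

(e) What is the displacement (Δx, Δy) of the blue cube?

(0.9, 1.9)

From the two frames, the blue cube sits at roughly (3.6, 0.8) before and (4.5, 2.7) after.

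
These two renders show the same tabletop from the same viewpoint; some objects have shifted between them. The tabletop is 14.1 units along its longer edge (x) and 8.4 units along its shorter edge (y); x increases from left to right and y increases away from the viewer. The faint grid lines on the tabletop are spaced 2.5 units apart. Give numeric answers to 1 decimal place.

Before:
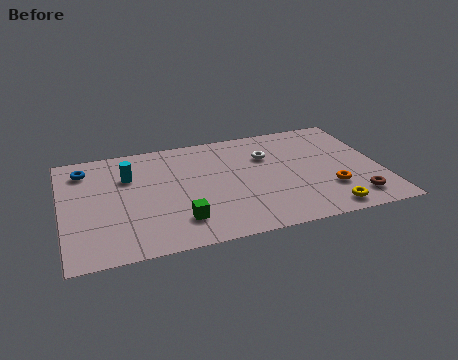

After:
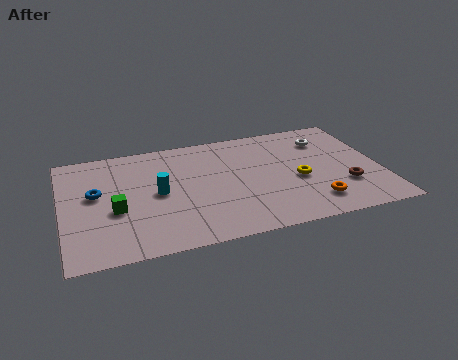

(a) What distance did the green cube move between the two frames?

3.1

From (5.0, 1.9) to (2.3, 3.4), the green cube covered √(2.7² + 1.5²) ≈ 3.1 units.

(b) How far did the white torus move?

2.8

The white torus moved from about (9.2, 5.8) to (11.9, 6.4), a distance of √(2.7² + 0.6²) ≈ 2.8.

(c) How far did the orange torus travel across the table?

1.1

The orange torus moved from about (11.7, 2.5) to (10.9, 1.7), a distance of √(0.8² + 0.8²) ≈ 1.1.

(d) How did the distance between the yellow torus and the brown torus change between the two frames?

+0.8

Before: roughly 1.4 units apart; after: 2.2. That's 0.8 units further apart.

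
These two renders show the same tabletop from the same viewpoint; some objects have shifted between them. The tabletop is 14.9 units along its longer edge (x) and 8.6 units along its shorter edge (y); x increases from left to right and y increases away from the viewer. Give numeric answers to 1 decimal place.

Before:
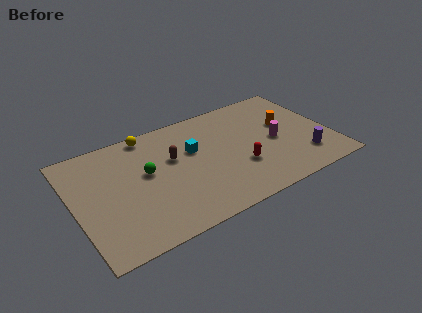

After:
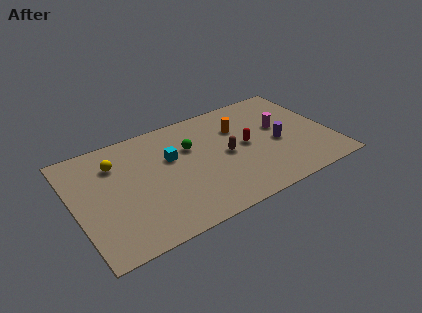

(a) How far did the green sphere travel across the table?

2.8

The green sphere moved from about (4.2, 4.9) to (6.9, 5.7), a distance of √(2.7² + 0.8²) ≈ 2.8.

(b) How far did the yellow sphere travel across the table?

2.5

The yellow sphere was near (4.7, 7.8) before and (2.6, 6.4) after, so it travelled √(2.1² + 1.4²) ≈ 2.5 units.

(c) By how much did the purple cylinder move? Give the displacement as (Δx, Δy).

(-1.3, 1.8)

The purple cylinder started near (13.1, 2.0) and ended near (11.8, 3.8).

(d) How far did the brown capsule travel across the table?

3.2

The brown capsule was near (5.8, 5.3) before and (8.8, 4.2) after, so it travelled √(3.0² + 1.1²) ≈ 3.2 units.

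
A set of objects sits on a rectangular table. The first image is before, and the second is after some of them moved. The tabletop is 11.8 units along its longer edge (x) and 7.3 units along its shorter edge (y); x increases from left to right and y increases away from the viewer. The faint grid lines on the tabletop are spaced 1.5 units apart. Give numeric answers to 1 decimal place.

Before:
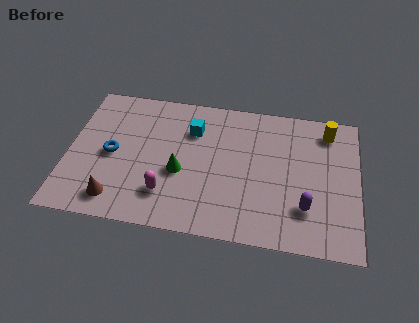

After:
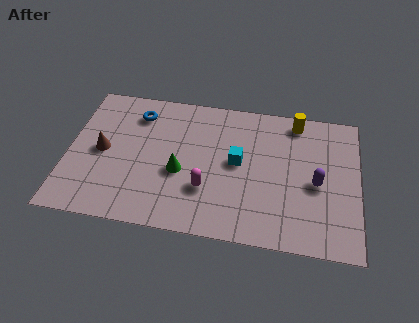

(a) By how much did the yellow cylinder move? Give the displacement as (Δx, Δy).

(-1.3, 0.3)

The yellow cylinder started near (10.5, 6.1) and ended near (9.2, 6.4).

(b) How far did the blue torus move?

2.5

From (1.8, 3.5) to (2.7, 5.8), the blue torus covered √(0.9² + 2.3²) ≈ 2.5 units.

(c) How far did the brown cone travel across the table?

2.5

The brown cone moved from about (2.1, 1.2) to (1.4, 3.6), a distance of √(0.7² + 2.4²) ≈ 2.5.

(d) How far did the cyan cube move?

2.4

From (5.0, 5.3) to (6.9, 3.9), the cyan cube covered √(1.9² + 1.4²) ≈ 2.4 units.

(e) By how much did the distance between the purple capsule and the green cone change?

+0.3

They were about 5.2 units apart before and 5.5 after — 0.3 units further apart.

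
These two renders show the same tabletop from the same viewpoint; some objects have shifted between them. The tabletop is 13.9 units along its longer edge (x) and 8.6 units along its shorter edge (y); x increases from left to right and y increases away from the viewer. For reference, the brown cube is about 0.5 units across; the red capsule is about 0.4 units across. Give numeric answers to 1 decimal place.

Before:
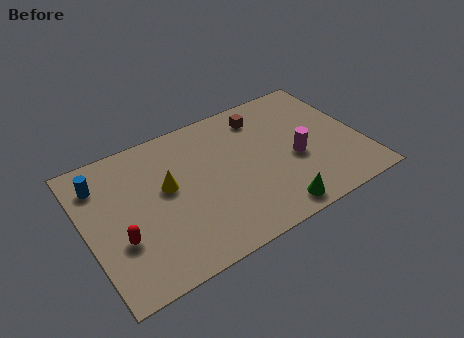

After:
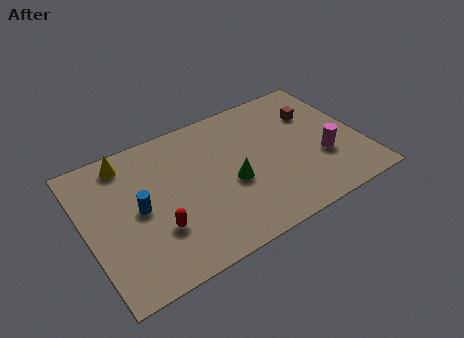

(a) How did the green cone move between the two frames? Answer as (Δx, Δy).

(-1.7, 2.6)

The green cone started near (8.9, 1.0) and ended near (7.2, 3.6).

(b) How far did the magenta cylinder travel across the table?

1.4

The magenta cylinder moved from about (10.5, 3.6) to (11.8, 3.0), a distance of √(1.3² + 0.6²) ≈ 1.4.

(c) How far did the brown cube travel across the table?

2.8

The brown cube moved from about (9.3, 7.0) to (11.9, 6.0), a distance of √(2.6² + 1.0²) ≈ 2.8.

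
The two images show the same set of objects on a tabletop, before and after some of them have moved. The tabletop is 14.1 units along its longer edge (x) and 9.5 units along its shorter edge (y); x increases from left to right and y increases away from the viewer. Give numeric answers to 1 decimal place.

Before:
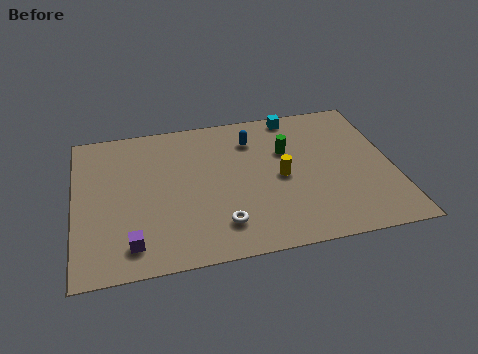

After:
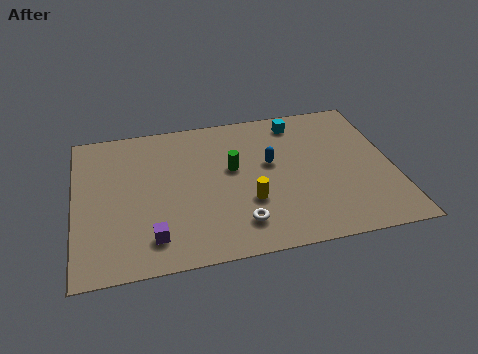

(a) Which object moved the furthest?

the green cylinder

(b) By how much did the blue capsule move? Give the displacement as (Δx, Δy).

(0.7, -1.8)

The blue capsule started near (8.0, 7.3) and ended near (8.7, 5.5).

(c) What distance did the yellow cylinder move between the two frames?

2.0

The yellow cylinder moved from about (9.1, 4.5) to (7.6, 3.2), a distance of √(1.5² + 1.3²) ≈ 2.0.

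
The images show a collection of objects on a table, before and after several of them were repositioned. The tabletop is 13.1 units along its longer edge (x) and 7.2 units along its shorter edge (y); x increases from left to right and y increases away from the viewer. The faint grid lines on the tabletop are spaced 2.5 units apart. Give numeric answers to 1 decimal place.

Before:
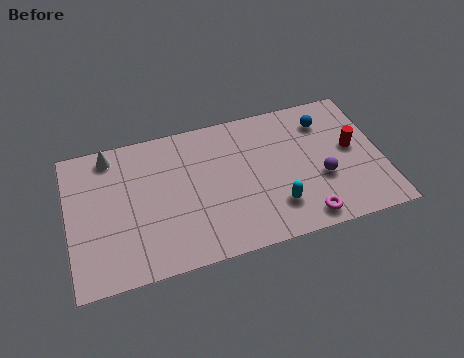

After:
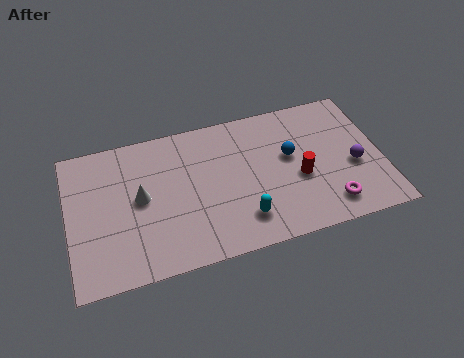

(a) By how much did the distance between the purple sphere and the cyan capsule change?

+2.8

The distance was about 2.2 in the first image and 5.0 in the second, so they moved 2.8 units further apart.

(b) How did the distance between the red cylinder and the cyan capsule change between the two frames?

-1.1

They were about 4.0 units apart before and 2.9 after — 1.1 units closer together.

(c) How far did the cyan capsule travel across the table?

1.4

From (8.5, 1.8) to (7.1, 1.6), the cyan capsule covered √(1.4² + 0.2²) ≈ 1.4 units.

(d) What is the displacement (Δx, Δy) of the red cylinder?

(-2.3, -0.9)

The red cylinder started near (11.9, 3.9) and ended near (9.6, 3.0).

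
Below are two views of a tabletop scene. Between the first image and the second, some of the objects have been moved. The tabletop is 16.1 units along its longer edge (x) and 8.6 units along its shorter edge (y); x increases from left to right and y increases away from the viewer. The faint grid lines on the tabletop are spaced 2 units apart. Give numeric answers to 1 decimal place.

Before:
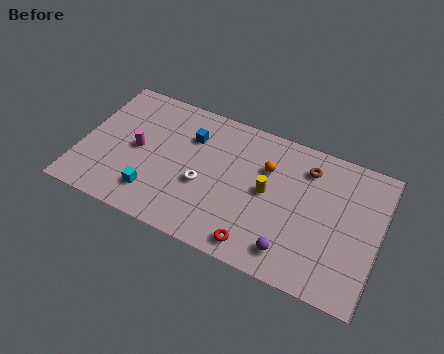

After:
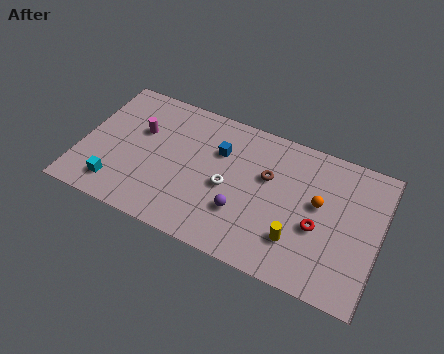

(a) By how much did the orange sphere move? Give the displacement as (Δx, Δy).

(2.9, -1.0)

From the two frames, the orange sphere sits at roughly (9.9, 5.9) before and (12.8, 4.9) after.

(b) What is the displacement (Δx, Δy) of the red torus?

(3.0, 2.4)

The red torus started near (9.9, 1.1) and ended near (12.9, 3.5).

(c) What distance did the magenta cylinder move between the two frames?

1.2

The magenta cylinder moved from about (3.0, 4.3) to (3.0, 5.5), a distance of √(0.0² + 1.2²) ≈ 1.2.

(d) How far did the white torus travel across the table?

1.4

The white torus moved from about (6.7, 3.5) to (8.0, 3.9), a distance of √(1.3² + 0.4²) ≈ 1.4.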